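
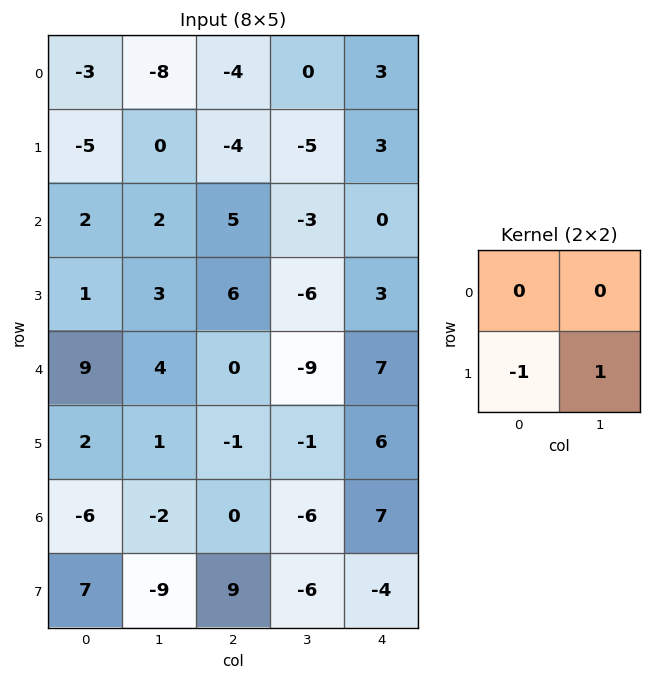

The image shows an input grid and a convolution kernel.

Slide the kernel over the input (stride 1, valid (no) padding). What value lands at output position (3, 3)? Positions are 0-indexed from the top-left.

The receptive field on the input at this output position is [-6 3 / -9 7]. Elementwise product with the kernel and sum: -9·-1 + 7·1.

16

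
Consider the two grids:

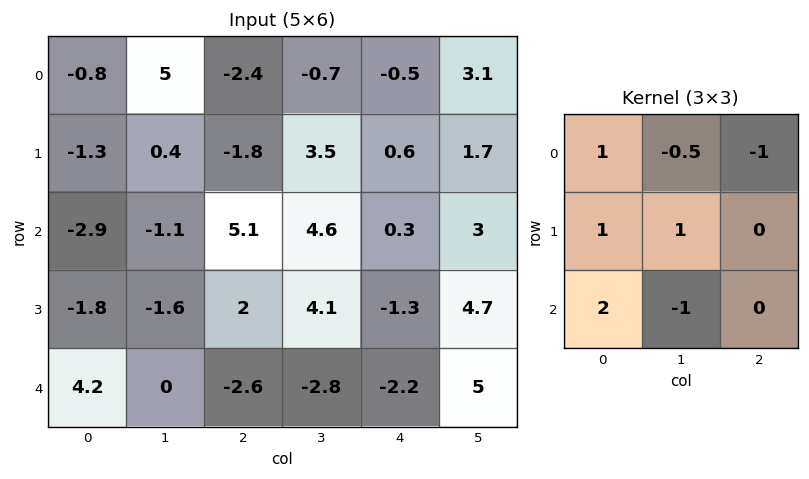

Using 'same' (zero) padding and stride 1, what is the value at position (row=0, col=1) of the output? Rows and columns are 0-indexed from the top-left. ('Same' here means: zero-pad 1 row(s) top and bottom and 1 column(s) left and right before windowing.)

1.2

The receptive field on the zero-padded input at this output position is [0 0 0 / -0.8 5 -2.4 / -1.3 0.4 -1.8]. Elementwise product with the kernel and sum: 0·1 + 0·-0.5 + 0·-1 + -0.8·1 + 5·1 + -1.3·2 + 0.4·-1.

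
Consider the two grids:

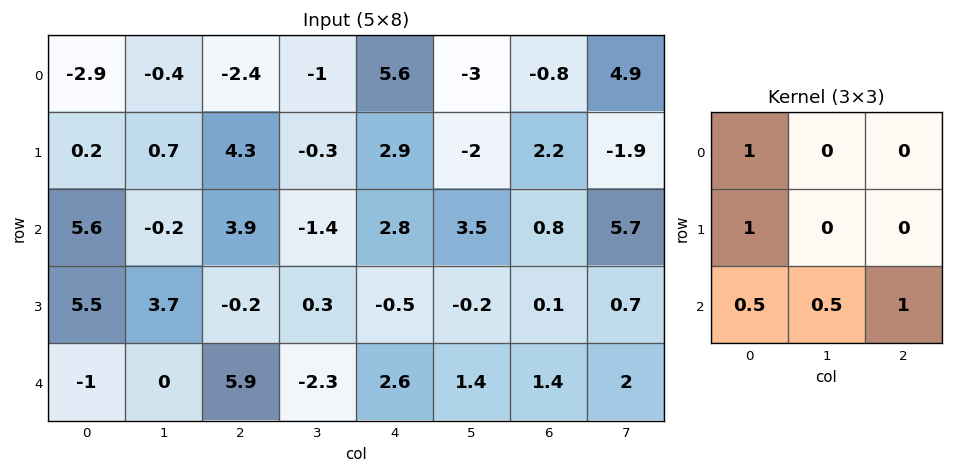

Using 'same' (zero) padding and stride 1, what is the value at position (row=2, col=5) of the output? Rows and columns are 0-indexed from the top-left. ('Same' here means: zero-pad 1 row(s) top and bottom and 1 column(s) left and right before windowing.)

5.45

The receptive field on the zero-padded input at this output position is [2.9 -2 2.2 / 2.8 3.5 0.8 / -0.5 -0.2 0.1]. Elementwise product with the kernel and sum: 2.9·1 + 2.8·1 + -0.5·0.5 + -0.2·0.5 + 0.1·1.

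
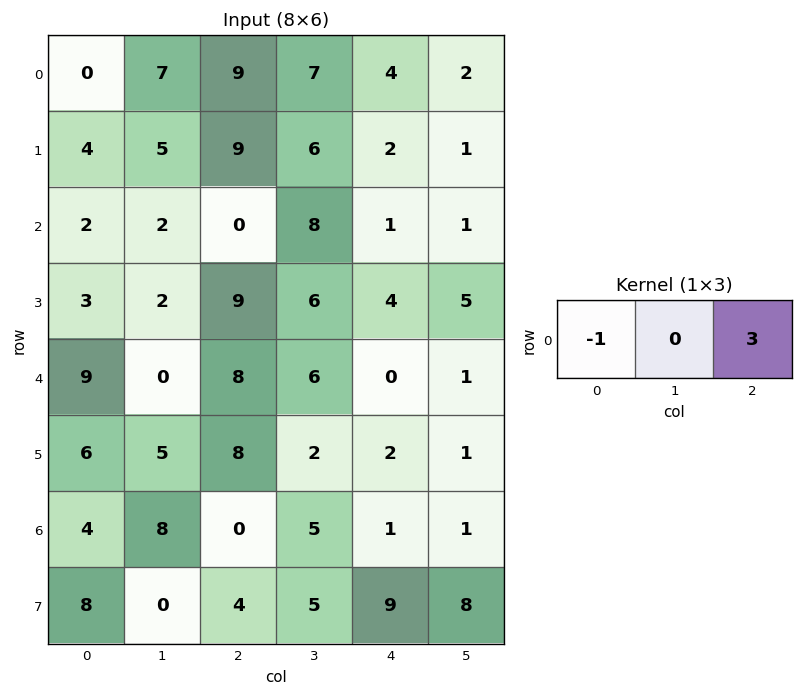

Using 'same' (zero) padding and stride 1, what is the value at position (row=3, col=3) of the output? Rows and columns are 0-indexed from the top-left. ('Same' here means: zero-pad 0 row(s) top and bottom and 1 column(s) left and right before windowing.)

3

The receptive field on the zero-padded input at this output position is [9 6 4]. Elementwise product with the kernel and sum: 9·-1 + 4·3.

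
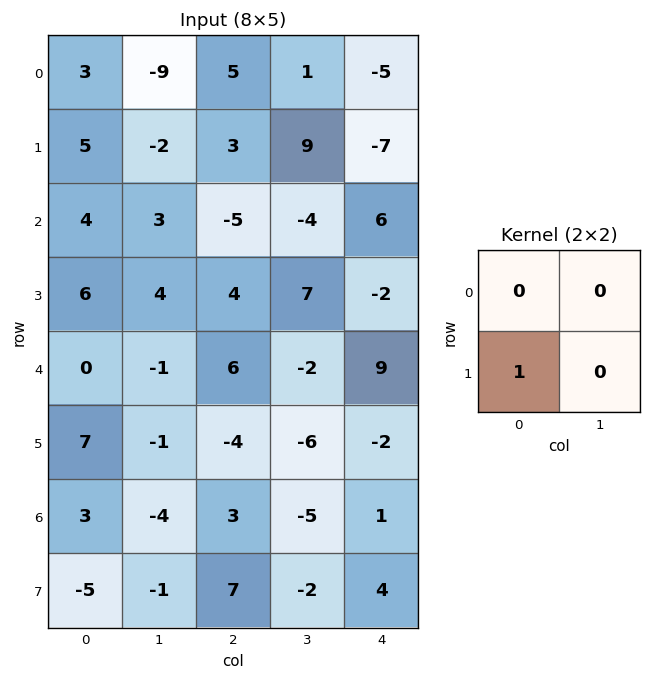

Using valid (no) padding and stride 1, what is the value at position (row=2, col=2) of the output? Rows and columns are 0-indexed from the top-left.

The receptive field on the input at this output position is [-5 -4 / 4 7]. Elementwise product with the kernel and sum: 4·1.

4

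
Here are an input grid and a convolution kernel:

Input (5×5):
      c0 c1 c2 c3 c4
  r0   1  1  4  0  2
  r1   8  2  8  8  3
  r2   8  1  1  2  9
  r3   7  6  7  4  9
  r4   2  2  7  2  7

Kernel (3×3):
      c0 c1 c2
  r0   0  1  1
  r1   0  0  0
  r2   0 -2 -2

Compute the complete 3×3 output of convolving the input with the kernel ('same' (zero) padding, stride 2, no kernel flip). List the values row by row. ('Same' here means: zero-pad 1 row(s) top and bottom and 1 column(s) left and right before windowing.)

-20 -32 -6
-16 -6 -15
13 11 9

Output[0,0]: The receptive field on the zero-padded input at this output position is [0 0 0 / 0 1 1 / 0 8 2]. Elementwise product with the kernel and sum: 0·1 + 0·1 + 8·-2 + 2·-2.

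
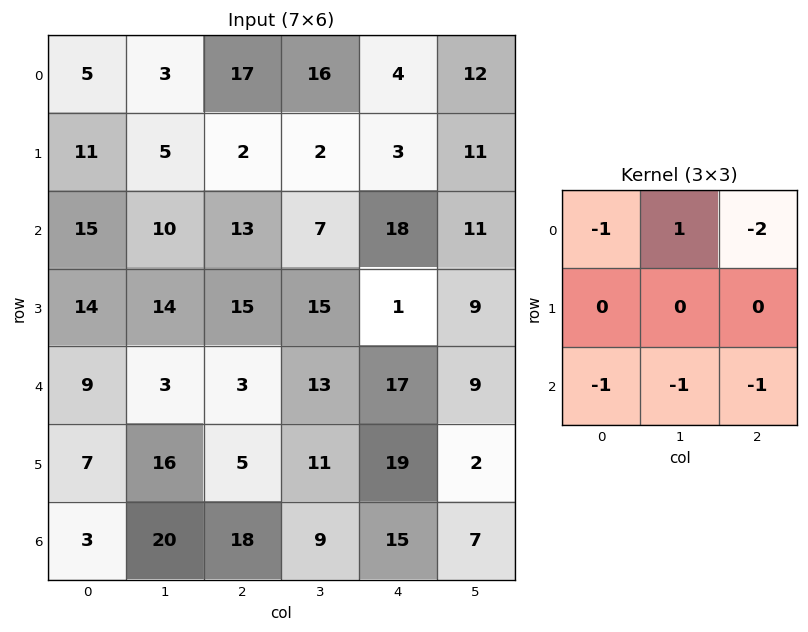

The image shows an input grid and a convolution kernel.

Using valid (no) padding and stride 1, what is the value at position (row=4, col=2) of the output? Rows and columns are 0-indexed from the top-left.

The receptive field on the input at this output position is [3 13 17 / 5 11 19 / 18 9 15]. Elementwise product with the kernel and sum: 3·-1 + 13·1 + 17·-2 + 18·-1 + 9·-1 + 15·-1.

-66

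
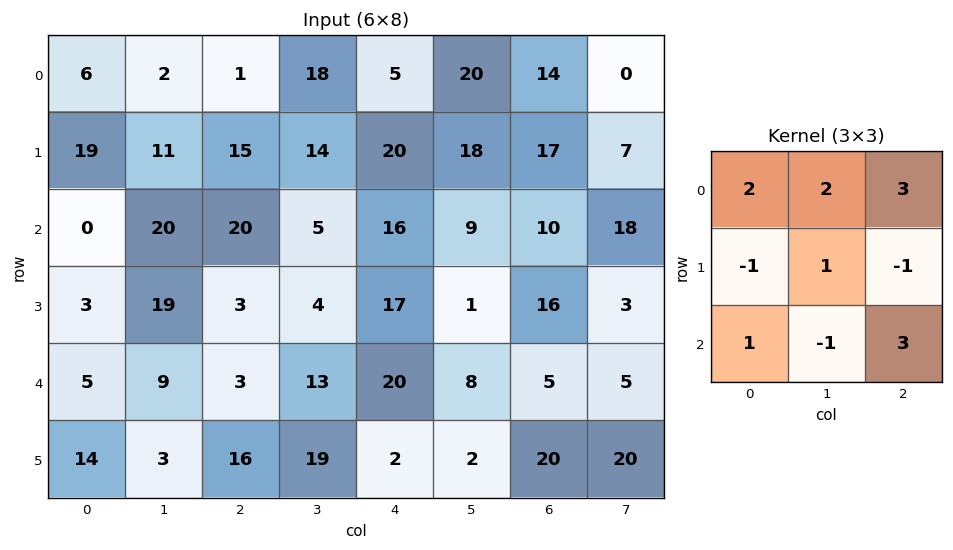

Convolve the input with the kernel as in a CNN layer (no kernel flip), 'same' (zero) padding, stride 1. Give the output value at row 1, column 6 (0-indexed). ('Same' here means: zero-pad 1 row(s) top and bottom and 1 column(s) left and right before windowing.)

The receptive field on the zero-padded input at this output position is [20 14 0 / 18 17 7 / 9 10 18]. Elementwise product with the kernel and sum: 20·2 + 14·2 + 0·3 + 18·-1 + 17·1 + 7·-1 + 9·1 + 10·-1 + 18·3.

113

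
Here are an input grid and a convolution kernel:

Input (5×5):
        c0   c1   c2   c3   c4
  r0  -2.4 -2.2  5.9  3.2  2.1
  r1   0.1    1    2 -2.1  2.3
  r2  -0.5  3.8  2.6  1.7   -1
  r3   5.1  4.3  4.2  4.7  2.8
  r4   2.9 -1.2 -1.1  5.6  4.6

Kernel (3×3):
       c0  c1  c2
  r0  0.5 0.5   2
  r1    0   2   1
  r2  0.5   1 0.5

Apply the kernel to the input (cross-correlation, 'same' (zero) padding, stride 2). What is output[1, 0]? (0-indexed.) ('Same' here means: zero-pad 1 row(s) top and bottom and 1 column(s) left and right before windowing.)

The receptive field on the zero-padded input at this output position is [0 0.1 1 / 0 -0.5 3.8 / 0 5.1 4.3]. Elementwise product with the kernel and sum: 0·0.5 + 0.1·0.5 + 1·2 + -0.5·2 + 3.8·1 + 0·0.5 + 5.1·1 + 4.3·0.5.

12.1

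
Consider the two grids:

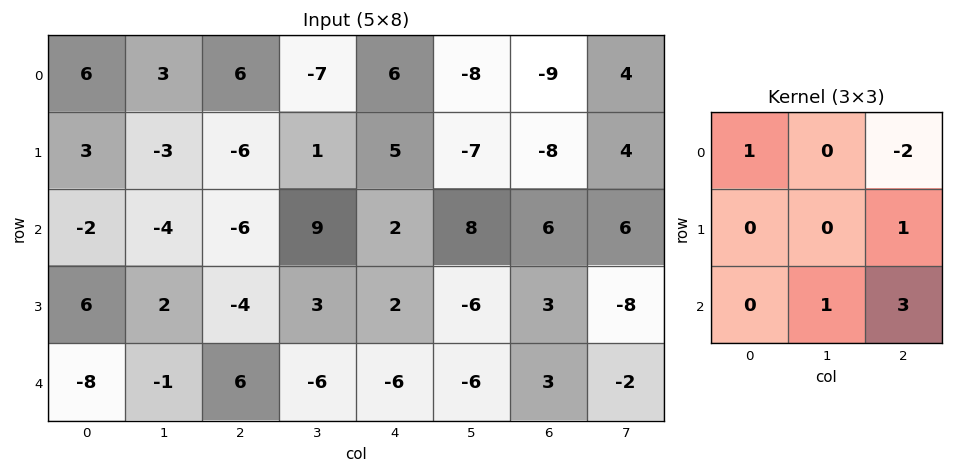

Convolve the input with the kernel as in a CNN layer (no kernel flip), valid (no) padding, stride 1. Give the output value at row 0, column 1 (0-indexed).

The receptive field on the input at this output position is [3 6 -7 / -3 -6 1 / -4 -6 9]. Elementwise product with the kernel and sum: 3·1 + -7·-2 + 1·1 + -6·1 + 9·3.

39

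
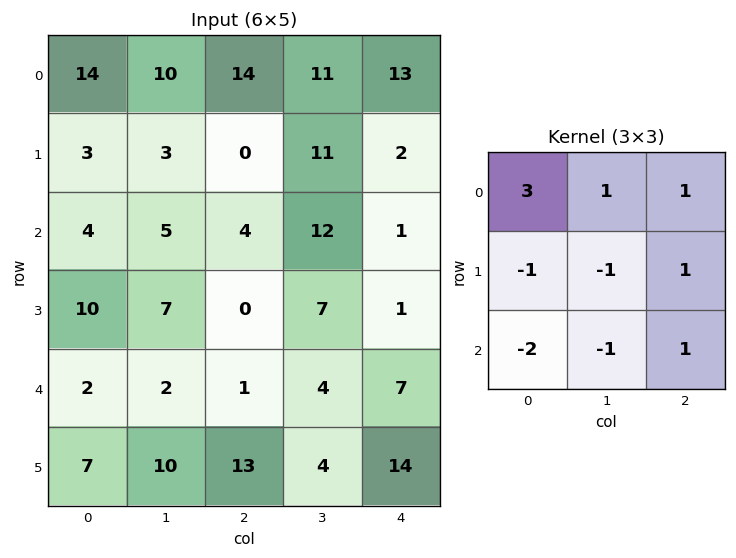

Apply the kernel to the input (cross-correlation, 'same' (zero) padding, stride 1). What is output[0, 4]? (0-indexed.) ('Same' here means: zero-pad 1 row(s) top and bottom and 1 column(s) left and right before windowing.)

The receptive field on the zero-padded input at this output position is [0 0 0 / 11 13 0 / 11 2 0]. Elementwise product with the kernel and sum: 0·3 + 0·1 + 0·1 + 11·-1 + 13·-1 + 0·1 + 11·-2 + 2·-1 + 0·1.

-48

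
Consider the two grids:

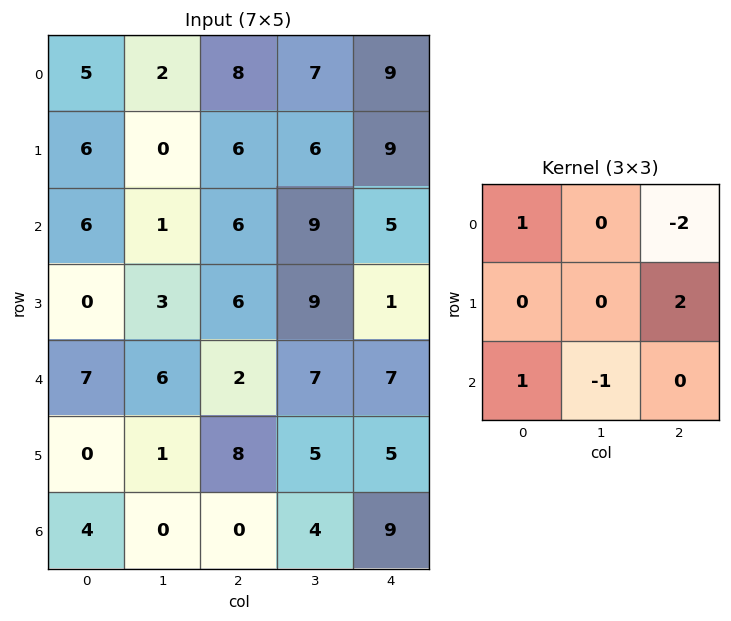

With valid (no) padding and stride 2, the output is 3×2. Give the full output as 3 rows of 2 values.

6 5
7 -7
23 -6

Output[0,0]: The receptive field on the input at this output position is [5 2 8 / 6 0 6 / 6 1 6]. Elementwise product with the kernel and sum: 5·1 + 8·-2 + 6·2 + 6·1 + 1·-1.
Output[0,1]: The receptive field on the input at this output position is [8 7 9 / 6 6 9 / 6 9 5]. Elementwise product with the kernel and sum: 8·1 + 9·-2 + 9·2 + 6·1 + 9·-1.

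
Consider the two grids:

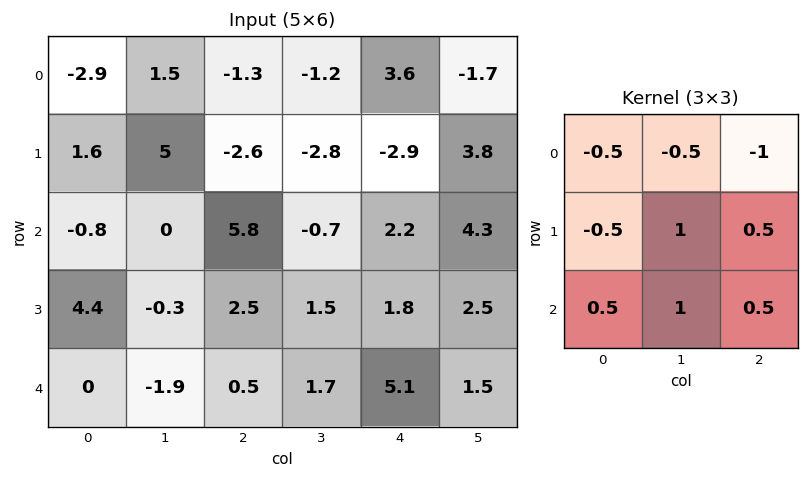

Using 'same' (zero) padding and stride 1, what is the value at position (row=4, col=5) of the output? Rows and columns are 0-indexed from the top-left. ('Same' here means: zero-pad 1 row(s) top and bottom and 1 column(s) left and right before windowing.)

The receptive field on the zero-padded input at this output position is [1.8 2.5 0 / 5.1 1.5 0 / 0 0 0]. Elementwise product with the kernel and sum: 1.8·-0.5 + 2.5·-0.5 + 0·-1 + 5.1·-0.5 + 1.5·1 + 0·0.5 + 0·0.5 + 0·1 + 0·0.5.

-3.2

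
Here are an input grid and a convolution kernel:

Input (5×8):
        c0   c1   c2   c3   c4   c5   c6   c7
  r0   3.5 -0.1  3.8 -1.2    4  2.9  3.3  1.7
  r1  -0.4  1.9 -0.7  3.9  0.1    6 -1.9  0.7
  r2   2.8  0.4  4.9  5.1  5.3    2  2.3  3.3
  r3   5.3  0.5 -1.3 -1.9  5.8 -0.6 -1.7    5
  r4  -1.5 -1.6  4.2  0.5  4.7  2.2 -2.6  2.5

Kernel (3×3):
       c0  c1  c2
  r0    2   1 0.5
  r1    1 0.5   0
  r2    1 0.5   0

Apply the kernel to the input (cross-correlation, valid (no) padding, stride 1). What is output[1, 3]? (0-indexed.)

The receptive field on the input at this output position is [3.9 0.1 6 / 5.1 5.3 2 / -1.9 5.8 -0.6]. Elementwise product with the kernel and sum: 3.9·2 + 0.1·1 + 6·0.5 + 5.1·1 + 5.3·0.5 + -1.9·1 + 5.8·0.5.

19.65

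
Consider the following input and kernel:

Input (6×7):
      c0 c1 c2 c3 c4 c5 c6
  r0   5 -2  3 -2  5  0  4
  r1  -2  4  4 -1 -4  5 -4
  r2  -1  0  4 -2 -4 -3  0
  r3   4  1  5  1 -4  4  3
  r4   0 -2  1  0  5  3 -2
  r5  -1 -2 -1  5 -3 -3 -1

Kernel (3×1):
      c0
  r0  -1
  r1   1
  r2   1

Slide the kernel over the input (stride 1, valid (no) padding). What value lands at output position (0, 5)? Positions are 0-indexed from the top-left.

The receptive field on the input at this output position is [0 / 5 / -3]. Elementwise product with the kernel and sum: 0·-1 + 5·1 + -3·1.

2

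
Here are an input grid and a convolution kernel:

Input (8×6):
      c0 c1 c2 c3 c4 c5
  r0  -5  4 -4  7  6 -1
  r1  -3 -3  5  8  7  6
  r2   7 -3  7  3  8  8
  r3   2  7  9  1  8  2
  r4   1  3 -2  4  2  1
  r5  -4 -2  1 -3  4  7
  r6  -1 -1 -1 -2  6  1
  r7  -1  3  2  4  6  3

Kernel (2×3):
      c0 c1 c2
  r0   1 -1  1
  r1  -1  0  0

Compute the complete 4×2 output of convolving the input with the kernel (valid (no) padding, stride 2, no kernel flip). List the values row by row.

-10 -10
15 3
0 -5
0 5

Output[0,0]: The receptive field on the input at this output position is [-5 4 -4 / -3 -3 5]. Elementwise product with the kernel and sum: -5·1 + 4·-1 + -4·1 + -3·-1.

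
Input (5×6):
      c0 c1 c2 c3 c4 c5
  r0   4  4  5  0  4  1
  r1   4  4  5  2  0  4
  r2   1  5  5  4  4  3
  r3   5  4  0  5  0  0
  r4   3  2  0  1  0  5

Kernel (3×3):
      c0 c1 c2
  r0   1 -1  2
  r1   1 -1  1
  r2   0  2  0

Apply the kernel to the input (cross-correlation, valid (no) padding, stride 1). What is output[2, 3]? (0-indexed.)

The receptive field on the input at this output position is [4 4 3 / 5 0 0 / 1 0 5]. Elementwise product with the kernel and sum: 4·1 + 4·-1 + 3·2 + 5·1 + 0·-1 + 0·1 + 0·2.

11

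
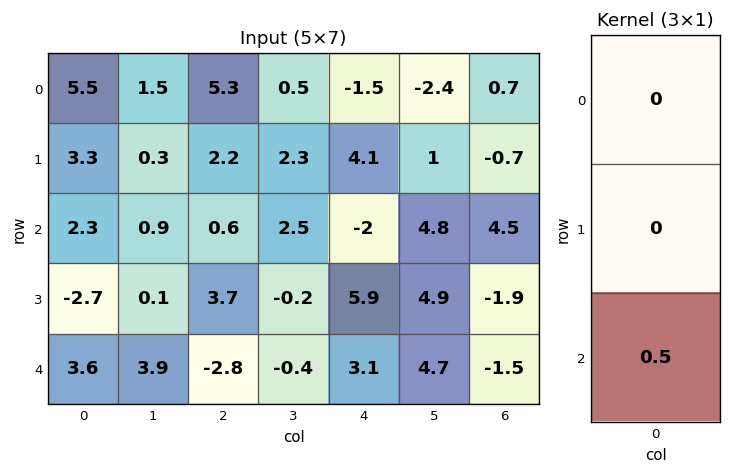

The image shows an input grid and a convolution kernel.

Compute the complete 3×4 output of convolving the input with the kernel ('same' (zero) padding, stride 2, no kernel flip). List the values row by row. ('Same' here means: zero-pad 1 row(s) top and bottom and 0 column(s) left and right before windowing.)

Output[0,0]: The receptive field on the zero-padded input at this output position is [0 / 5.5 / 3.3]. Elementwise product with the kernel and sum: 3.3·0.5.

1.65 1.1 2.05 -0.35
-1.35 1.85 2.95 -0.95
0 0 0 0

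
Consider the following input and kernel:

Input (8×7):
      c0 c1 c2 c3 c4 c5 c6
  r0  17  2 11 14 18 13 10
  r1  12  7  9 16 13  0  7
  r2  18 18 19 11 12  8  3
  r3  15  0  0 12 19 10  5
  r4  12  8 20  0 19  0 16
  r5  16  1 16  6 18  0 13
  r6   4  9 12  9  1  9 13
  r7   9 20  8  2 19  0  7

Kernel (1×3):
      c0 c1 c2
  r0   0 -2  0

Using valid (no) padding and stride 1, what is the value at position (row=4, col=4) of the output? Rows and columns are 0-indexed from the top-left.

0

The receptive field on the input at this output position is [19 0 16]. Elementwise product with the kernel and sum: 0·-2.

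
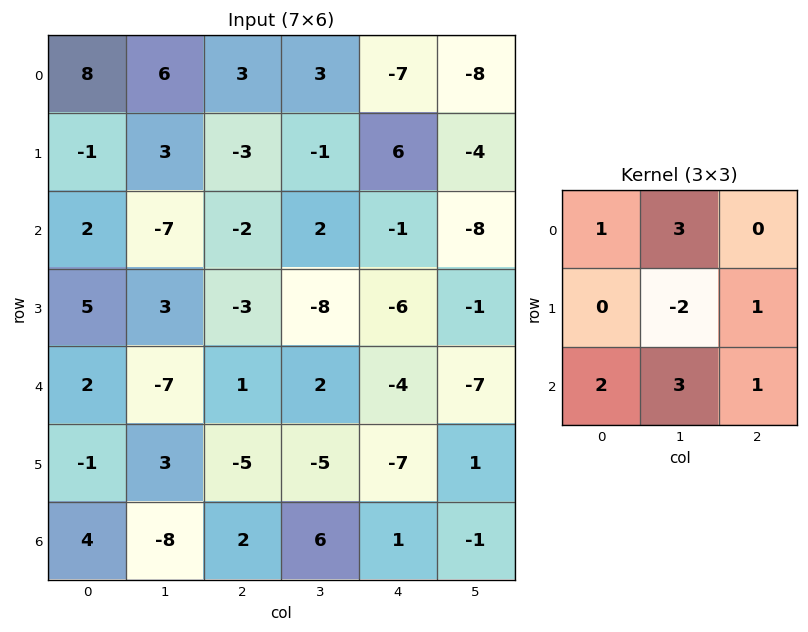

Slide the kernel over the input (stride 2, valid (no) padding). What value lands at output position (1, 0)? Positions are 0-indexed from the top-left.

The receptive field on the input at this output position is [2 -7 -2 / 5 3 -3 / 2 -7 1]. Elementwise product with the kernel and sum: 2·1 + -7·3 + 3·-2 + -3·1 + 2·2 + -7·3 + 1·1.

-44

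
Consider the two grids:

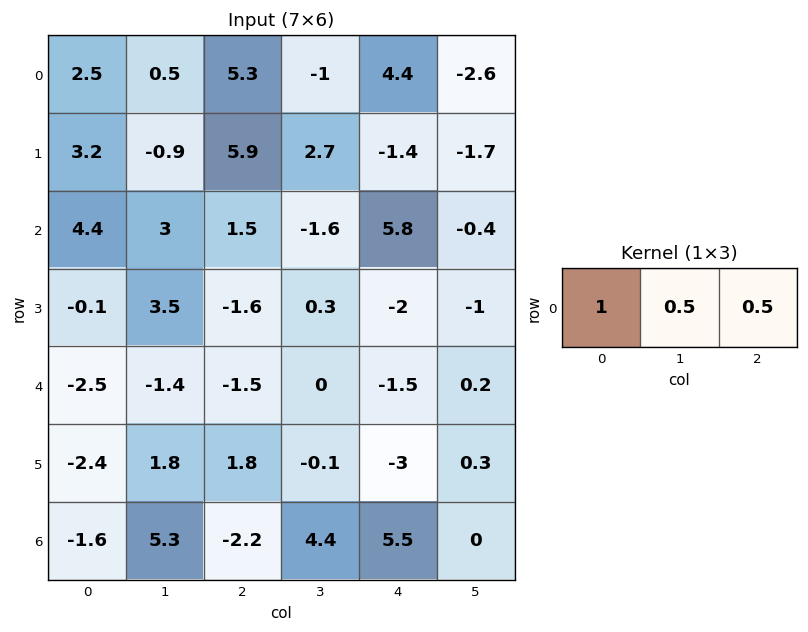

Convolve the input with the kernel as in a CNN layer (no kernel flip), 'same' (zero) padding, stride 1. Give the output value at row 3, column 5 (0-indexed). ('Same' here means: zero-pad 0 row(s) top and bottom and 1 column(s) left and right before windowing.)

-2.5

The receptive field on the zero-padded input at this output position is [-2 -1 0]. Elementwise product with the kernel and sum: -2·1 + -1·0.5 + 0·0.5.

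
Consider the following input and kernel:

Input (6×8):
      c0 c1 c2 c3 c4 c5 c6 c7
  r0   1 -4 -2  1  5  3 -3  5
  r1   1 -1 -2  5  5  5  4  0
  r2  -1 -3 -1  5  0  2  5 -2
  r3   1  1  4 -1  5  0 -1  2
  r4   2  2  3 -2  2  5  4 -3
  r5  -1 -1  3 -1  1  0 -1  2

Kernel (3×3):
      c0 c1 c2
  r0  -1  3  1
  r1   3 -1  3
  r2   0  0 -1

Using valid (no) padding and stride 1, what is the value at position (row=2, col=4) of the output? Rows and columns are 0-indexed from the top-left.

19

The receptive field on the input at this output position is [0 2 5 / 5 0 -1 / 2 5 4]. Elementwise product with the kernel and sum: 0·-1 + 2·3 + 5·1 + 5·3 + 0·-1 + -1·3 + 4·-1.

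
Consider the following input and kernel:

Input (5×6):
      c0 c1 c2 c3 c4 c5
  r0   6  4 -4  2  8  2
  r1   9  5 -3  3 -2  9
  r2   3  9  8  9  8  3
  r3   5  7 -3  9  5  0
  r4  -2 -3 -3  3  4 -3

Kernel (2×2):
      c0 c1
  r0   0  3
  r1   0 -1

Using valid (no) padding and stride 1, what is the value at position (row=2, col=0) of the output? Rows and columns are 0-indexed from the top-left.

20

The receptive field on the input at this output position is [3 9 / 5 7]. Elementwise product with the kernel and sum: 9·3 + 7·-1.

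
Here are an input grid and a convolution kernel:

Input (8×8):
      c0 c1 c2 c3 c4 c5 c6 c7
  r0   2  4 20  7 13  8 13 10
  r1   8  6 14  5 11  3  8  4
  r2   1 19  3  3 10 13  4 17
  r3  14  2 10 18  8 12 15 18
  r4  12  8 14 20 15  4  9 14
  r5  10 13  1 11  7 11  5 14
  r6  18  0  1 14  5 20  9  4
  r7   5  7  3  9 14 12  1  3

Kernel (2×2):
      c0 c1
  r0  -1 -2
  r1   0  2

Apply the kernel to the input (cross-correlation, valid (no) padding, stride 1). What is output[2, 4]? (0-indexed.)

-12

The receptive field on the input at this output position is [10 13 / 8 12]. Elementwise product with the kernel and sum: 10·-1 + 13·-2 + 12·2.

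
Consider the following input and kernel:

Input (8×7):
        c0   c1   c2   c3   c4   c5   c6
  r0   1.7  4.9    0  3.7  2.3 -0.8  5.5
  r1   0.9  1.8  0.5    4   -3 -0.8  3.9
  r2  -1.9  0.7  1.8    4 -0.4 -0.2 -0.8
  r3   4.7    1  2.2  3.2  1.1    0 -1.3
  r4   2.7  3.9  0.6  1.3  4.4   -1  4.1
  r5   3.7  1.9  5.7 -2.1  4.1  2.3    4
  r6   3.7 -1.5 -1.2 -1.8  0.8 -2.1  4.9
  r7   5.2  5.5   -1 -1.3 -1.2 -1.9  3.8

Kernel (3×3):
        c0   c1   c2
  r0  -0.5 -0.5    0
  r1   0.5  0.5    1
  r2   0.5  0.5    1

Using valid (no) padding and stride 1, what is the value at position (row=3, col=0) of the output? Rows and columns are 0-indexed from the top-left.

The receptive field on the input at this output position is [4.7 1 2.2 / 2.7 3.9 0.6 / 3.7 1.9 5.7]. Elementwise product with the kernel and sum: 4.7·-0.5 + 1·-0.5 + 2.7·0.5 + 3.9·0.5 + 0.6·1 + 3.7·0.5 + 1.9·0.5 + 5.7·1.

9.55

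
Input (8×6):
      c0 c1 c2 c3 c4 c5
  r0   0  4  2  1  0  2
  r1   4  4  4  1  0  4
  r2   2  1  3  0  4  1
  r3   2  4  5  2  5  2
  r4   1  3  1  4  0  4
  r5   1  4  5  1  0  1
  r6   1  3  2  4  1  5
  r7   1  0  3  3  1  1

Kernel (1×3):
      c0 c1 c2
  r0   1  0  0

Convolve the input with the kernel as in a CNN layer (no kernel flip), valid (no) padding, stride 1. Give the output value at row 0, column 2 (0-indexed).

The receptive field on the input at this output position is [2 1 0]. Elementwise product with the kernel and sum: 2·1.

2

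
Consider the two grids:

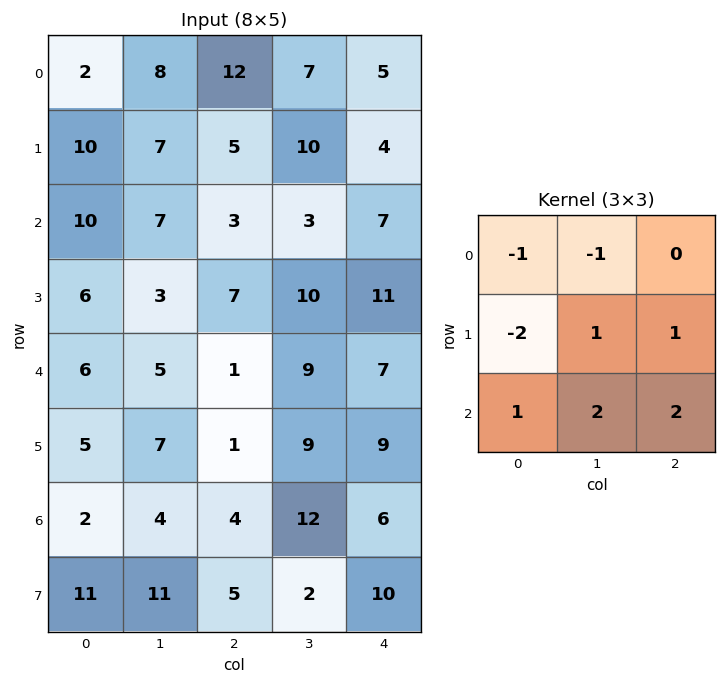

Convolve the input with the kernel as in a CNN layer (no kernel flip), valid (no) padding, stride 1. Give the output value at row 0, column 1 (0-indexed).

0

The receptive field on the input at this output position is [8 12 7 / 7 5 10 / 7 3 3]. Elementwise product with the kernel and sum: 8·-1 + 12·-1 + 7·-2 + 5·1 + 10·1 + 7·1 + 3·2 + 3·2.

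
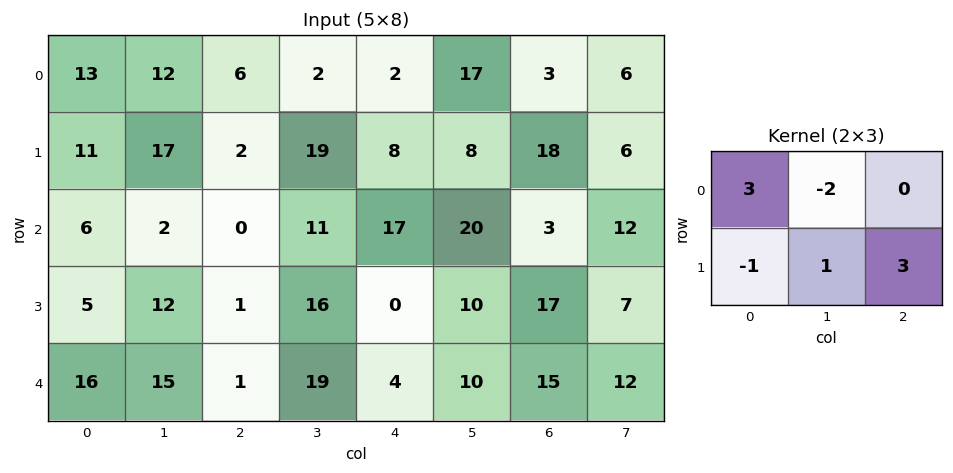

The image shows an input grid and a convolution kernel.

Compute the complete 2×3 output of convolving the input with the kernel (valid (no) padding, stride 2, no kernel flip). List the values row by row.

27 55 26
24 -7 72

Output[0,0]: The receptive field on the input at this output position is [13 12 6 / 11 17 2]. Elementwise product with the kernel and sum: 13·3 + 12·-2 + 11·-1 + 17·1 + 2·3.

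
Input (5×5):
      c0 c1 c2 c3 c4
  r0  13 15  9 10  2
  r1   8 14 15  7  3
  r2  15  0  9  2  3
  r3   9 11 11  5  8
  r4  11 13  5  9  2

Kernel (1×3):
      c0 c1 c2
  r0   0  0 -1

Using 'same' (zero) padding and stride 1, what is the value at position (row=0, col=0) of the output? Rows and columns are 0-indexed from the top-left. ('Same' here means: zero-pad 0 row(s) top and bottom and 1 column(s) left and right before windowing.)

-15

The receptive field on the zero-padded input at this output position is [0 13 15]. Elementwise product with the kernel and sum: 15·-1.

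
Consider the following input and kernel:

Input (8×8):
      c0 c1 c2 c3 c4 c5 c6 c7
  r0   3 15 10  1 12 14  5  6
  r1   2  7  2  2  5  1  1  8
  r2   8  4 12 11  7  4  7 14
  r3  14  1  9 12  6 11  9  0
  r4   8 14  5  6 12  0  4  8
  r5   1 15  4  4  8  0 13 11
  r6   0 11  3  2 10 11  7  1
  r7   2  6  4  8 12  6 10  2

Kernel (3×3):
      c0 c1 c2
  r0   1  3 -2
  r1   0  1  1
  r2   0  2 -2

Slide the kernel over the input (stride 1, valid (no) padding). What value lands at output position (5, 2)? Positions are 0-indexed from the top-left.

The receptive field on the input at this output position is [4 4 8 / 3 2 10 / 4 8 12]. Elementwise product with the kernel and sum: 4·1 + 4·3 + 8·-2 + 2·1 + 10·1 + 8·2 + 12·-2.

4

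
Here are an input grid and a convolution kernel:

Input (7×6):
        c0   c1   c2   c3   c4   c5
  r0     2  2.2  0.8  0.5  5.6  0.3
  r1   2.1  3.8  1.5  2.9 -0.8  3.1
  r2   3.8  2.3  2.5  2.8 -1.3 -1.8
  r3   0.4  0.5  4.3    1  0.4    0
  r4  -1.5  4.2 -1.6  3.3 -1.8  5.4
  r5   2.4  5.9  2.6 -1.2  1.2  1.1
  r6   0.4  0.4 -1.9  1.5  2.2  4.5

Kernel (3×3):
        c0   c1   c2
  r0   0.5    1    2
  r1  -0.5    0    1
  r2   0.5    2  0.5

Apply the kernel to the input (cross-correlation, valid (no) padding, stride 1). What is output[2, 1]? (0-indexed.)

10.55

The receptive field on the input at this output position is [2.3 2.5 2.8 / 0.5 4.3 1 / 4.2 -1.6 3.3]. Elementwise product with the kernel and sum: 2.3·0.5 + 2.5·1 + 2.8·2 + 0.5·-0.5 + 1·1 + 4.2·0.5 + -1.6·2 + 3.3·0.5.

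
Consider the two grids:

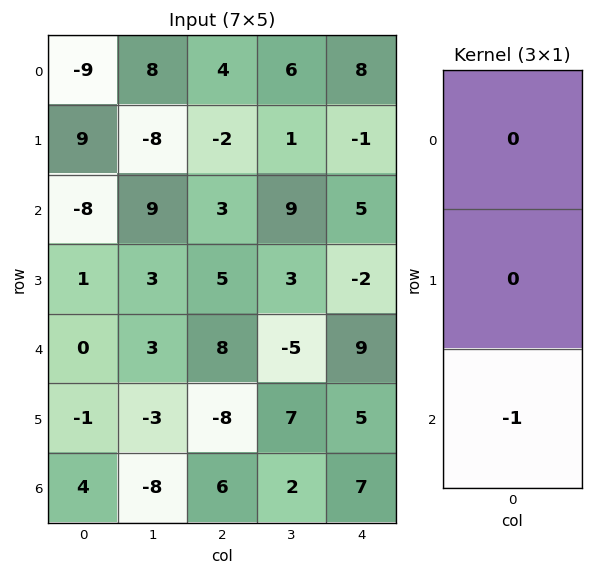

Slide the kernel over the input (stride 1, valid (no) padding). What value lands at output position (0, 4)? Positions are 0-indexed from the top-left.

The receptive field on the input at this output position is [8 / -1 / 5]. Elementwise product with the kernel and sum: 5·-1.

-5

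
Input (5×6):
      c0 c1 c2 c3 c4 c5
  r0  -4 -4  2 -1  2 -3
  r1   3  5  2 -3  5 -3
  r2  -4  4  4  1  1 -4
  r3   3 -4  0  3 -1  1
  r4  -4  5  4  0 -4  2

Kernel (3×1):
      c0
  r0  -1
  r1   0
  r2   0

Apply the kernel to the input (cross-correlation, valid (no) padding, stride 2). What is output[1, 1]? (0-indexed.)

-4

The receptive field on the input at this output position is [4 / 0 / 4]. Elementwise product with the kernel and sum: 4·-1.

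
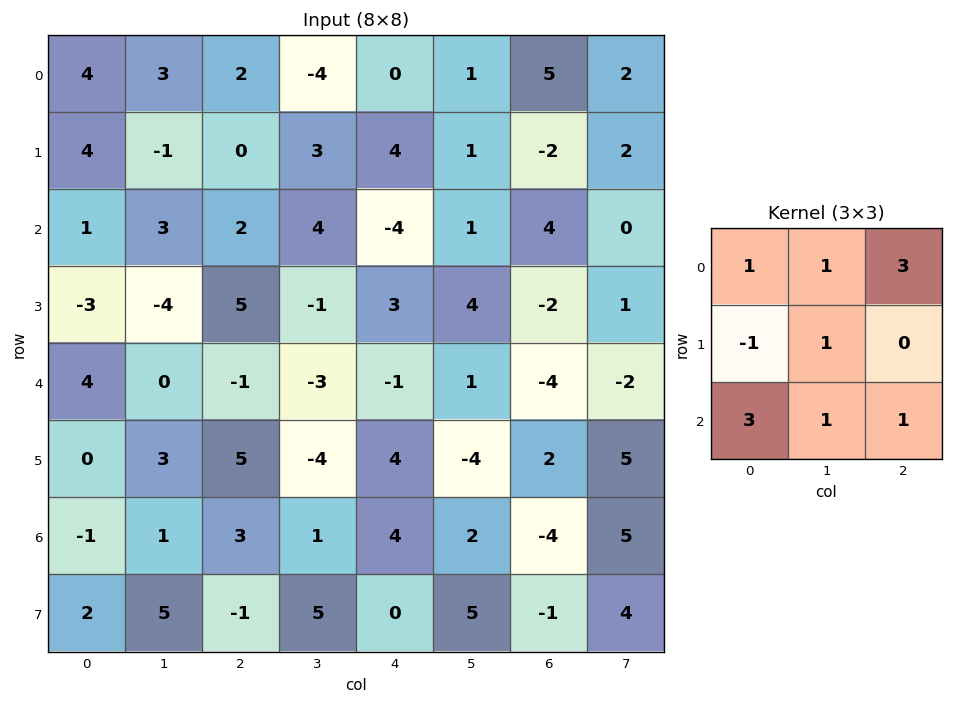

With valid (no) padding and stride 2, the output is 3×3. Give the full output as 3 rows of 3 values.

Output[0,0]: The receptive field on the input at this output position is [4 3 2 / 4 -1 0 / 1 3 2]. Elementwise product with the kernel and sum: 4·1 + 3·1 + 2·3 + 4·-1 + -1·1 + 1·3 + 3·1 + 2·1.
Output[0,1]: The receptive field on the input at this output position is [2 -4 0 / 0 3 4 / 2 4 -4]. Elementwise product with the kernel and sum: 2·1 + -4·1 + 0·3 + 0·-1 + 3·1 + 2·3 + 4·1 + -4·1.

16 7 6
20 -19 4
5 -2 -10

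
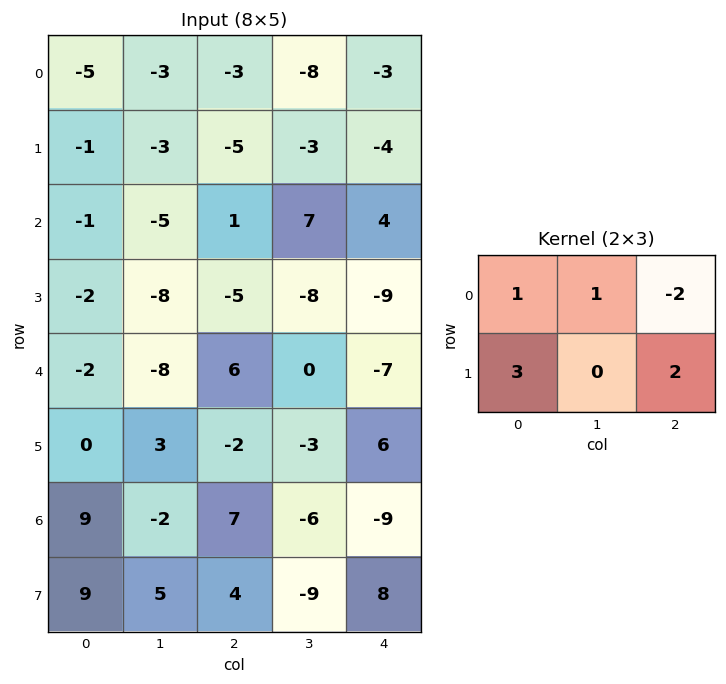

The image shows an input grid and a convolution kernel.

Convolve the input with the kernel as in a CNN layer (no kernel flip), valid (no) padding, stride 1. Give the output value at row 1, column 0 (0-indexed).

5

The receptive field on the input at this output position is [-1 -3 -5 / -1 -5 1]. Elementwise product with the kernel and sum: -1·1 + -3·1 + -5·-2 + -1·3 + 1·2.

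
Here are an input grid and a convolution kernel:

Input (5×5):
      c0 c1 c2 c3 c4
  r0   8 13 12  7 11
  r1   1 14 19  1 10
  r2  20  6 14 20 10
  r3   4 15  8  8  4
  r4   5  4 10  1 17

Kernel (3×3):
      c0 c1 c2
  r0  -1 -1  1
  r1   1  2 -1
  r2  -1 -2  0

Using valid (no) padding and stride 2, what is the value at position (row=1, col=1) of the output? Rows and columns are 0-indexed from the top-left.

-16

The receptive field on the input at this output position is [14 20 10 / 8 8 4 / 10 1 17]. Elementwise product with the kernel and sum: 14·-1 + 20·-1 + 10·1 + 8·1 + 8·2 + 4·-1 + 10·-1 + 1·-2.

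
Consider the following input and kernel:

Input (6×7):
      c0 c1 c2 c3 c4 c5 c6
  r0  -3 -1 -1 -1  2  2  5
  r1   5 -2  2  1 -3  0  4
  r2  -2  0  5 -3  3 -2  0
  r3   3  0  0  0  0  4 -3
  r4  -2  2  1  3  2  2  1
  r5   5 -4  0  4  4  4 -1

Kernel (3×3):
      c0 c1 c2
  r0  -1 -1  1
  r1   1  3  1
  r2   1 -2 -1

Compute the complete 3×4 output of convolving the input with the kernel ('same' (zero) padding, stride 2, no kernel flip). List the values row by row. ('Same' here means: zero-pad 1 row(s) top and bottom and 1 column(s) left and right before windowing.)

Output[0,0]: The receptive field on the zero-padded input at this output position is [0 0 0 / 0 -3 -1 / 0 5 -2]. Elementwise product with the kernel and sum: 0·-1 + 0·-1 + 0·1 + 0·1 + -3·3 + -1·1 + 0·1 + 5·-2 + -2·-1.

-18 -12 14 9
-19 13 2 4
-13 0 7 10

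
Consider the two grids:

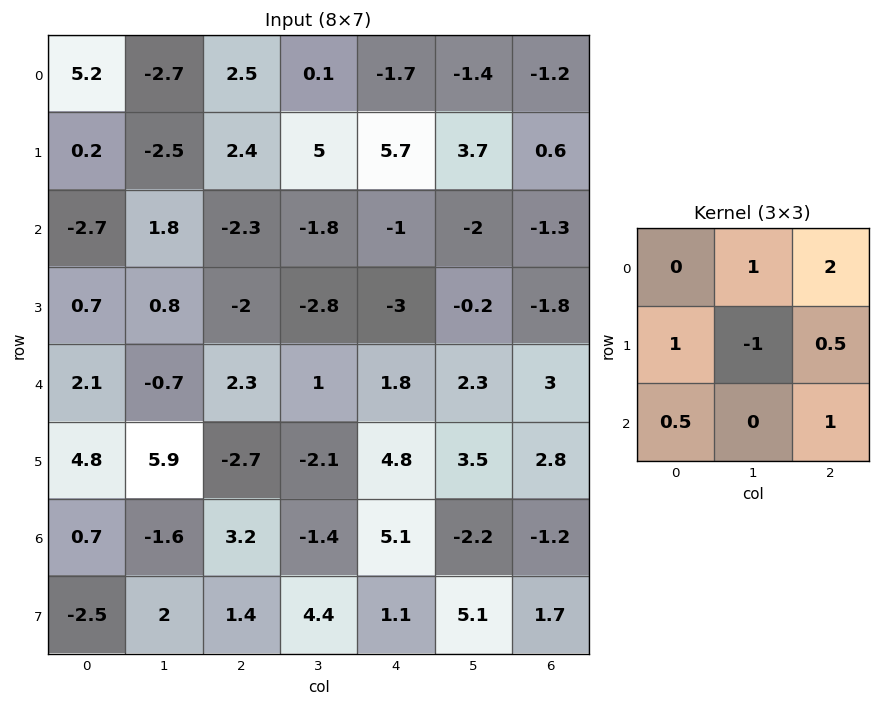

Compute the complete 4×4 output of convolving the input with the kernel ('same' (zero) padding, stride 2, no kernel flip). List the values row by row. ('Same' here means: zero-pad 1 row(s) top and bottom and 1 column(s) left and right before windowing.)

-9.05 -1.4 7.3 1.65
-0.4 13.2 9.7 -0.2
5.75 -9.25 -0.6 -0.75
17.1 -7 11.5 4.35

Output[0,0]: The receptive field on the zero-padded input at this output position is [0 0 0 / 0 5.2 -2.7 / 0 0.2 -2.5]. Elementwise product with the kernel and sum: 0·1 + 0·2 + 0·1 + 5.2·-1 + -2.7·0.5 + 0·0.5 + -2.5·1.
Output[0,1]: The receptive field on the zero-padded input at this output position is [0 0 0 / -2.7 2.5 0.1 / -2.5 2.4 5]. Elementwise product with the kernel and sum: 0·1 + 0·2 + -2.7·1 + 2.5·-1 + 0.1·0.5 + -2.5·0.5 + 5·1.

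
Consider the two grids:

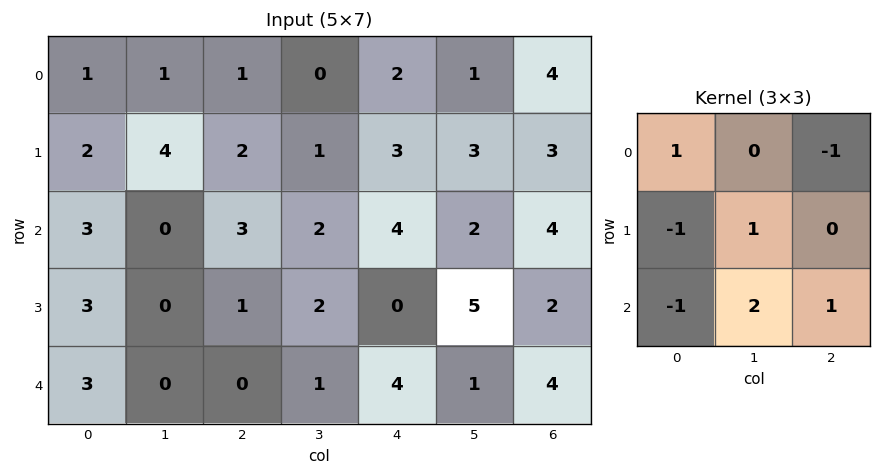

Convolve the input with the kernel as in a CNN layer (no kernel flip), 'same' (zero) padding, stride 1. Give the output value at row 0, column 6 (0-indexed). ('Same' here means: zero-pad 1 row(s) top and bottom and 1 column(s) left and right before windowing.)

6

The receptive field on the zero-padded input at this output position is [0 0 0 / 1 4 0 / 3 3 0]. Elementwise product with the kernel and sum: 0·1 + 0·-1 + 1·-1 + 4·1 + 3·-1 + 3·2 + 0·1.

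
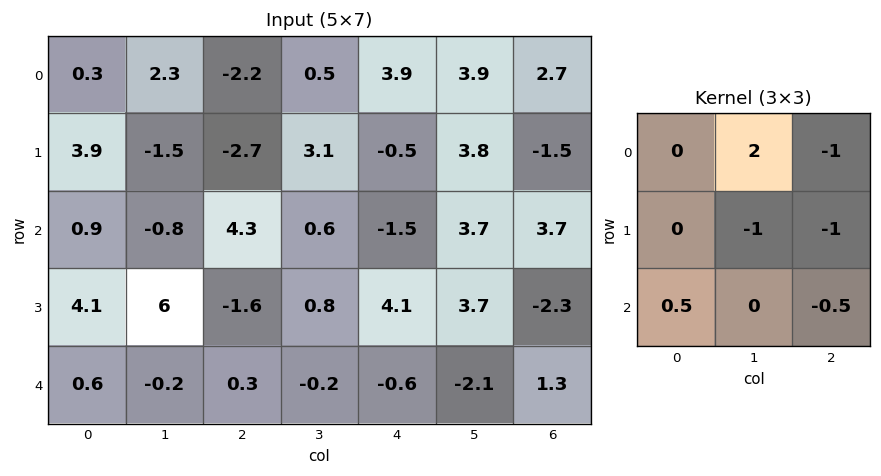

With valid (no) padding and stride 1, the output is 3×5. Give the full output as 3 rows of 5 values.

Output[0,0]: The receptive field on the input at this output position is [0.3 2.3 -2.2 / 3.9 -1.5 -2.7 / 0.9 -0.8 4.3]. Elementwise product with the kernel and sum: 2.3·2 + -2.2·-1 + -1.5·-1 + -2.7·-1 + 0.9·0.5 + 4.3·-0.5.

9.3 -6 -2.6 -0.95 0.2
-0.95 -10.8 4.75 -8.45 4.9
-10.15 8.8 -1.75 -13.55 1.35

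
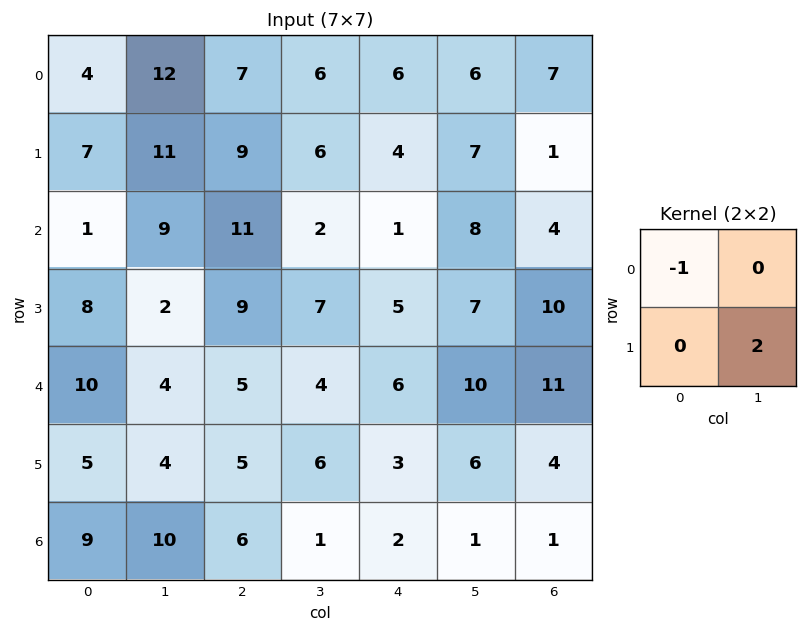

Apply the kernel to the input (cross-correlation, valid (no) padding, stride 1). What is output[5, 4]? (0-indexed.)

The receptive field on the input at this output position is [3 6 / 2 1]. Elementwise product with the kernel and sum: 3·-1 + 1·2.

-1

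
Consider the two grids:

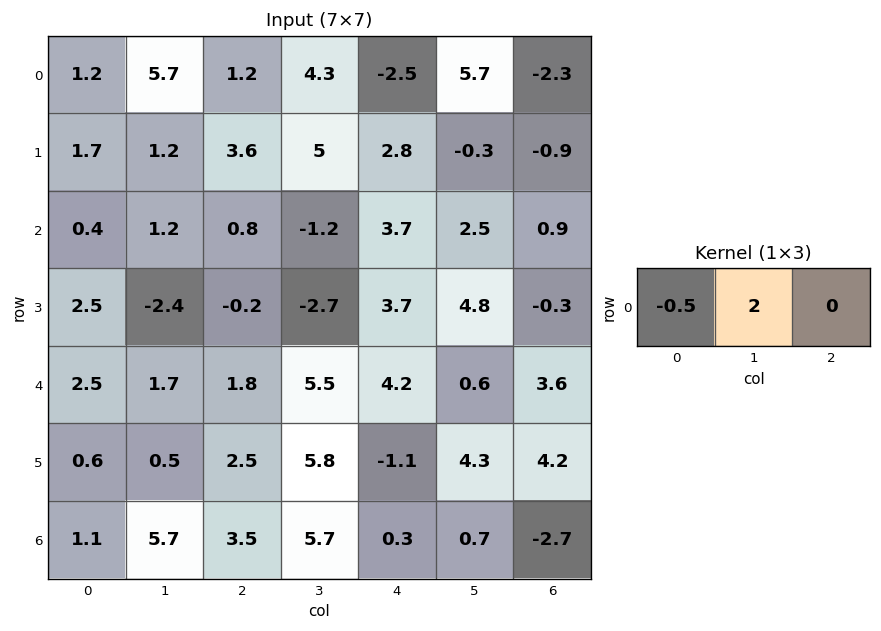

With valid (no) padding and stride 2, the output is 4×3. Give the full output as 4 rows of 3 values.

10.8 8 12.65
2.2 -2.8 3.15
2.15 10.1 -0.9
10.85 9.65 1.25

Output[0,0]: The receptive field on the input at this output position is [1.2 5.7 1.2]. Elementwise product with the kernel and sum: 1.2·-0.5 + 5.7·2.
Output[0,1]: The receptive field on the input at this output position is [1.2 4.3 -2.5]. Elementwise product with the kernel and sum: 1.2·-0.5 + 4.3·2.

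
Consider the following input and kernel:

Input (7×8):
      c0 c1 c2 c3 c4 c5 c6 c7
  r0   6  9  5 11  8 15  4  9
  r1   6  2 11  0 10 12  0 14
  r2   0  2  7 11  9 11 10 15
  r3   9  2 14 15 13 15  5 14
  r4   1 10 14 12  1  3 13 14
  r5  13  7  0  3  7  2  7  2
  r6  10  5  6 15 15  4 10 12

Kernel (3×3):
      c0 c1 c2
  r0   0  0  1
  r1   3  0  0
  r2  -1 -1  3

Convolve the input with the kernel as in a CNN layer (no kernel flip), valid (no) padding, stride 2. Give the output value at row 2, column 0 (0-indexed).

56

The receptive field on the input at this output position is [1 10 14 / 13 7 0 / 10 5 6]. Elementwise product with the kernel and sum: 14·1 + 13·3 + 10·-1 + 5·-1 + 6·3.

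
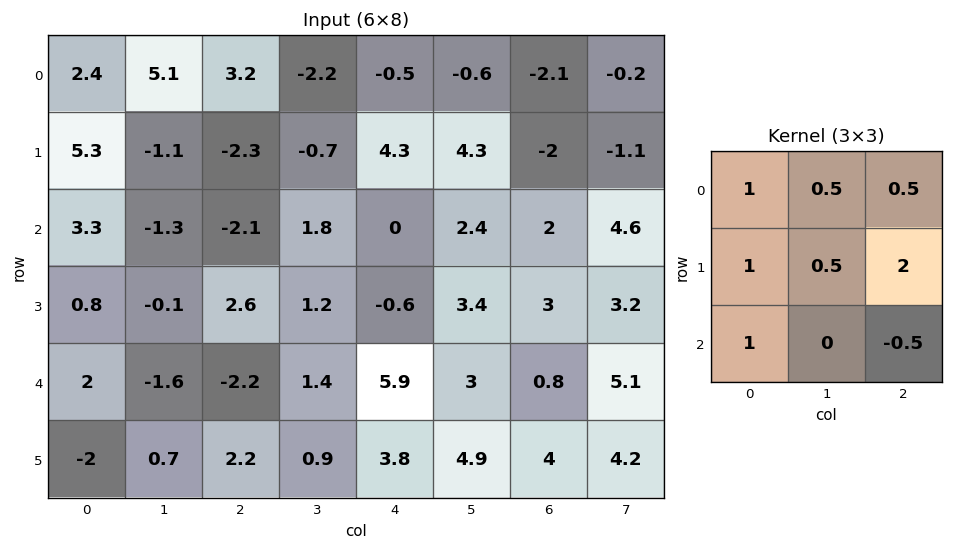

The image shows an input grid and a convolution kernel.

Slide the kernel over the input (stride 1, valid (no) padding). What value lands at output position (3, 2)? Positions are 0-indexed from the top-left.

The receptive field on the input at this output position is [2.6 1.2 -0.6 / -2.2 1.4 5.9 / 2.2 0.9 3.8]. Elementwise product with the kernel and sum: 2.6·1 + 1.2·0.5 + -0.6·0.5 + -2.2·1 + 1.4·0.5 + 5.9·2 + 2.2·1 + 3.8·-0.5.

13.5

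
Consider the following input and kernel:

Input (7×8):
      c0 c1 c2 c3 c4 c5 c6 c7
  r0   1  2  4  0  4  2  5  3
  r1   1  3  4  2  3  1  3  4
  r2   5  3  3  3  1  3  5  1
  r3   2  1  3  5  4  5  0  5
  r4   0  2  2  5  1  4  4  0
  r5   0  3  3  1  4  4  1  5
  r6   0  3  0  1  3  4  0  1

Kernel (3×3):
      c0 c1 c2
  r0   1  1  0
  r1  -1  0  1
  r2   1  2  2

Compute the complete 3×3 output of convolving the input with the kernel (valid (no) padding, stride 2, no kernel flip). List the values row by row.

23 14 23
17 21 17
11 16 13

Output[0,0]: The receptive field on the input at this output position is [1 2 4 / 1 3 4 / 5 3 3]. Elementwise product with the kernel and sum: 1·1 + 2·1 + 1·-1 + 4·1 + 5·1 + 3·2 + 3·2.
Output[0,1]: The receptive field on the input at this output position is [4 0 4 / 4 2 3 / 3 3 1]. Elementwise product with the kernel and sum: 4·1 + 0·1 + 4·-1 + 3·1 + 3·1 + 3·2 + 1·2.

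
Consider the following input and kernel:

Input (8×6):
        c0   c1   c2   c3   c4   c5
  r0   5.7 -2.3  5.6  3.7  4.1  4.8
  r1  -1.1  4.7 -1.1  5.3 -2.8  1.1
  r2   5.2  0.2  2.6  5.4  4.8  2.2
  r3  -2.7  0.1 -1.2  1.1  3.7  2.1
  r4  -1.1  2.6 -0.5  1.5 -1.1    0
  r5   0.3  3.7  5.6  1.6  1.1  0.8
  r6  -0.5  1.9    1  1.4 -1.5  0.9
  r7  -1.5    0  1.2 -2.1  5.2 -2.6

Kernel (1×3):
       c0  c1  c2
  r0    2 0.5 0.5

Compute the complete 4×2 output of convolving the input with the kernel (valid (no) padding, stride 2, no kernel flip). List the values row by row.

Output[0,0]: The receptive field on the input at this output position is [5.7 -2.3 5.6]. Elementwise product with the kernel and sum: 5.7·2 + -2.3·0.5 + 5.6·0.5.
Output[0,1]: The receptive field on the input at this output position is [5.6 3.7 4.1]. Elementwise product with the kernel and sum: 5.6·2 + 3.7·0.5 + 4.1·0.5.

13.05 15.1
11.8 10.3
-1.15 -0.8
0.45 1.95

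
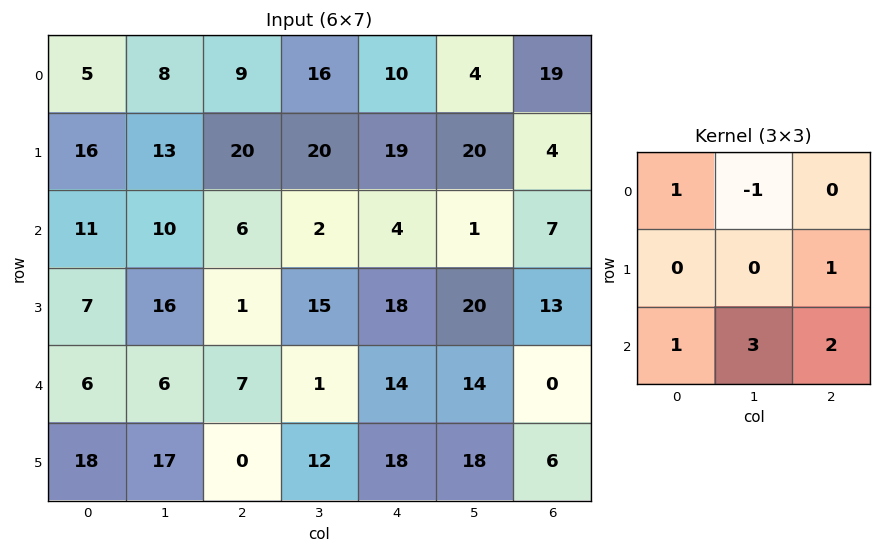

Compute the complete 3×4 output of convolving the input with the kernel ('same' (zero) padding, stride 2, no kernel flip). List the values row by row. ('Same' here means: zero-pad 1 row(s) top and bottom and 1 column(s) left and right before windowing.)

Output[0,0]: The receptive field on the zero-padded input at this output position is [0 0 0 / 0 5 8 / 0 16 13]. Elementwise product with the kernel and sum: 0·1 + 0·-1 + 8·1 + 0·1 + 16·3 + 13·2.
Output[0,1]: The receptive field on the zero-padded input at this output position is [0 0 0 / 8 9 16 / 13 20 20]. Elementwise product with the kernel and sum: 0·1 + 0·-1 + 16·1 + 13·1 + 20·3 + 20·2.

82 129 121 32
47 44 111 75
87 57 113 43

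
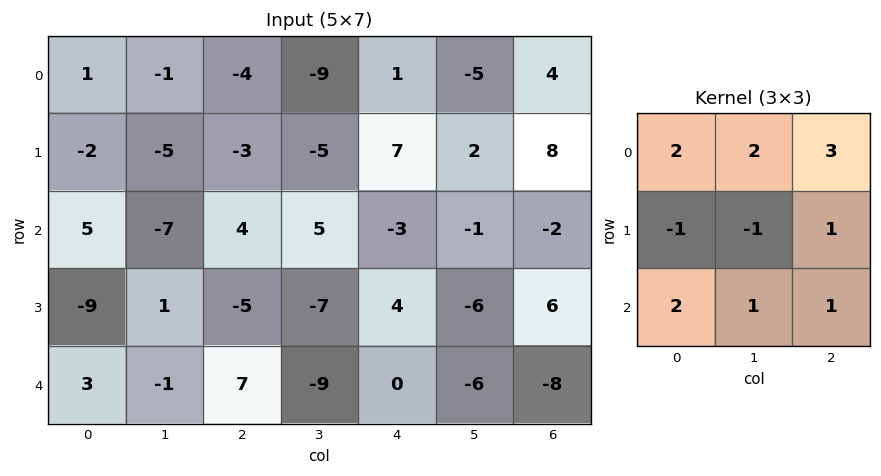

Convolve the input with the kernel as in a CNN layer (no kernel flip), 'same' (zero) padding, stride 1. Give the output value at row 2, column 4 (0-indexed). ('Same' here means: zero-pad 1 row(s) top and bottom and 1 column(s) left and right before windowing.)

The receptive field on the zero-padded input at this output position is [-5 7 2 / 5 -3 -1 / -7 4 -6]. Elementwise product with the kernel and sum: -5·2 + 7·2 + 2·3 + 5·-1 + -3·-1 + -1·1 + -7·2 + 4·1 + -6·1.

-9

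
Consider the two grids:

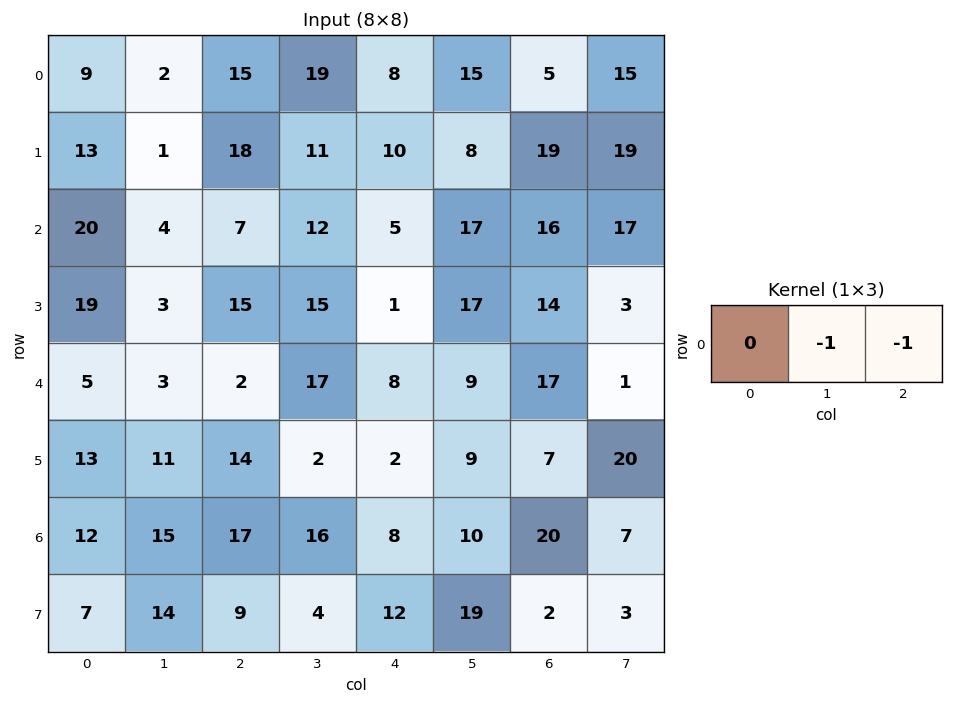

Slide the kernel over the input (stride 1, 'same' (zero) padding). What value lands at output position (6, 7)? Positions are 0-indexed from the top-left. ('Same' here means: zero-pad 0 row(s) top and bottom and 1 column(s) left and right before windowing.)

The receptive field on the zero-padded input at this output position is [20 7 0]. Elementwise product with the kernel and sum: 7·-1 + 0·-1.

-7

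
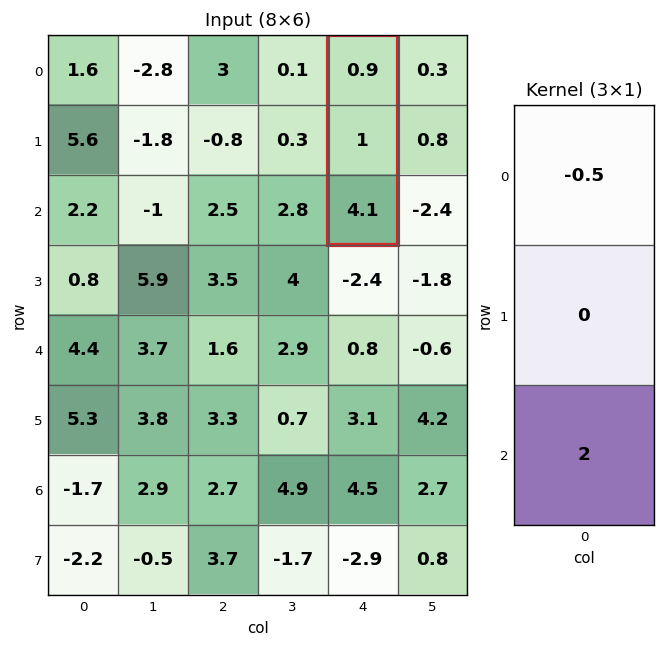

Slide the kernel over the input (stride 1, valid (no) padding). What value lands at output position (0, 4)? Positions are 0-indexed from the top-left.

7.75

The receptive field on the input at this output position is [0.9 / 1 / 4.1]. Elementwise product with the kernel and sum: 0.9·-0.5 + 4.1·2.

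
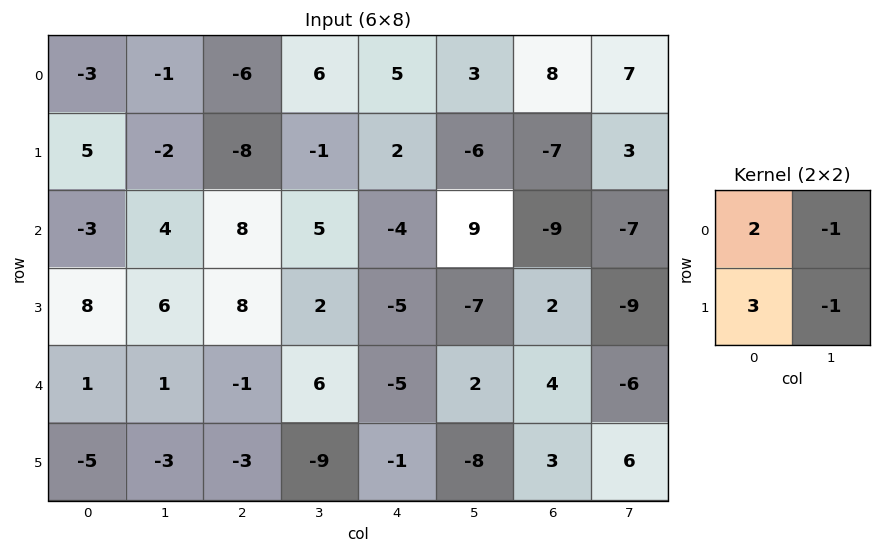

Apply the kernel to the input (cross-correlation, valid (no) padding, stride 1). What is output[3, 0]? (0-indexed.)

The receptive field on the input at this output position is [8 6 / 1 1]. Elementwise product with the kernel and sum: 8·2 + 6·-1 + 1·3 + 1·-1.

12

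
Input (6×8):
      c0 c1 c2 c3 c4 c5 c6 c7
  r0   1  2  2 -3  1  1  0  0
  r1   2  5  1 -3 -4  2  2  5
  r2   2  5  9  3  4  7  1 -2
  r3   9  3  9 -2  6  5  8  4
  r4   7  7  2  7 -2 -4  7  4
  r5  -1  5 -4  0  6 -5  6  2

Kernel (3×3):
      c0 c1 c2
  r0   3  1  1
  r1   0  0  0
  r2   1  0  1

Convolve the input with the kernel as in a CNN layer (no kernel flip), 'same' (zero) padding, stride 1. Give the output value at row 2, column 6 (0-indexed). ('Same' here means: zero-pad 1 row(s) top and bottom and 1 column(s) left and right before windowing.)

The receptive field on the zero-padded input at this output position is [2 2 5 / 7 1 -2 / 5 8 4]. Elementwise product with the kernel and sum: 2·3 + 2·1 + 5·1 + 5·1 + 4·1.

22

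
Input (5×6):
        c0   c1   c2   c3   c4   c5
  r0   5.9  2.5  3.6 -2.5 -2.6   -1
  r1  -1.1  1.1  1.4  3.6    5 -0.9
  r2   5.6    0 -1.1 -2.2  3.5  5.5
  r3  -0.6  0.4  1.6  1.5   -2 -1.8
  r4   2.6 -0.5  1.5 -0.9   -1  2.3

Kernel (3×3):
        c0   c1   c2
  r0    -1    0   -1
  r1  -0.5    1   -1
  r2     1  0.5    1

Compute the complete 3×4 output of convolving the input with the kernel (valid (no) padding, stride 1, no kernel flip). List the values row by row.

-4.75 -5.5 -1.8 12.65
-0.8 -0.9 -11.2 -4.9
-1.55 1.45 0.35 -3.35

Output[0,0]: The receptive field on the input at this output position is [5.9 2.5 3.6 / -1.1 1.1 1.4 / 5.6 0 -1.1]. Elementwise product with the kernel and sum: 5.9·-1 + 3.6·-1 + -1.1·-0.5 + 1.1·1 + 1.4·-1 + 5.6·1 + 0·0.5 + -1.1·1.
Output[0,1]: The receptive field on the input at this output position is [2.5 3.6 -2.5 / 1.1 1.4 3.6 / 0 -1.1 -2.2]. Elementwise product with the kernel and sum: 2.5·-1 + -2.5·-1 + 1.1·-0.5 + 1.4·1 + 3.6·-1 + 0·1 + -1.1·0.5 + -2.2·1.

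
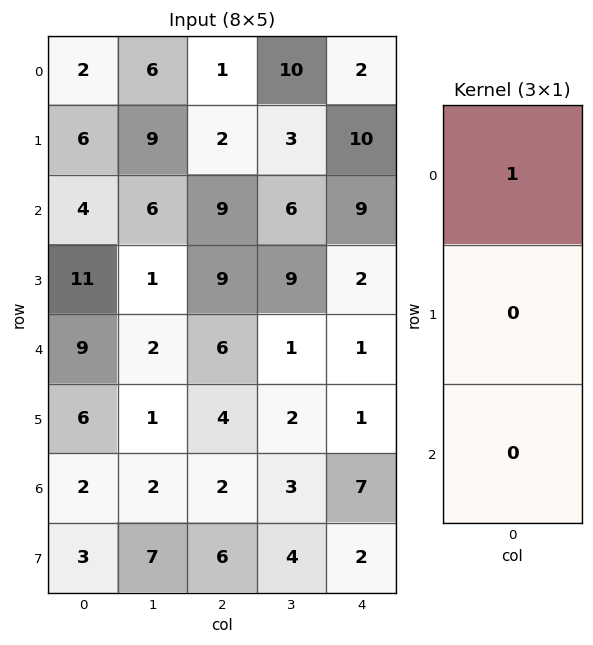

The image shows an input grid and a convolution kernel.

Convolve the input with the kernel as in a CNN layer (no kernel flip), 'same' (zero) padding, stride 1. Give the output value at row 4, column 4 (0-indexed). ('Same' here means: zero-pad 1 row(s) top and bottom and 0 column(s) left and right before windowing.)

The receptive field on the zero-padded input at this output position is [2 / 1 / 1]. Elementwise product with the kernel and sum: 2·1.

2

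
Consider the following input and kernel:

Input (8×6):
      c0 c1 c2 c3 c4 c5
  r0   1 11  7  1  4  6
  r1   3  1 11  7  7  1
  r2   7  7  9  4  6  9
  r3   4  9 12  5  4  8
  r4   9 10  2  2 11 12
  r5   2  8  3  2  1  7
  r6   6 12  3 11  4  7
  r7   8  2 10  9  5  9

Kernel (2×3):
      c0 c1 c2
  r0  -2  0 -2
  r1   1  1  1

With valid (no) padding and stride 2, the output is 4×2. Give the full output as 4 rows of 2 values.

-1 3
-7 -9
-9 -20
2 10

Output[0,0]: The receptive field on the input at this output position is [1 11 7 / 3 1 11]. Elementwise product with the kernel and sum: 1·-2 + 7·-2 + 3·1 + 1·1 + 11·1.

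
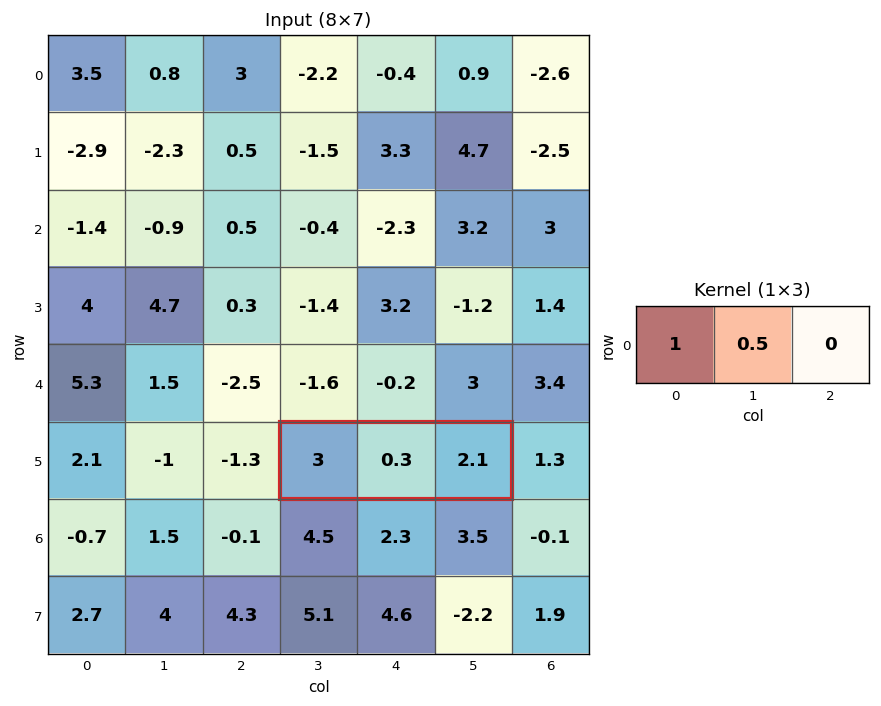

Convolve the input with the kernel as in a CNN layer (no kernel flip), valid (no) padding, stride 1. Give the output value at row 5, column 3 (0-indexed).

3.15

The receptive field on the input at this output position is [3 0.3 2.1]. Elementwise product with the kernel and sum: 3·1 + 0.3·0.5.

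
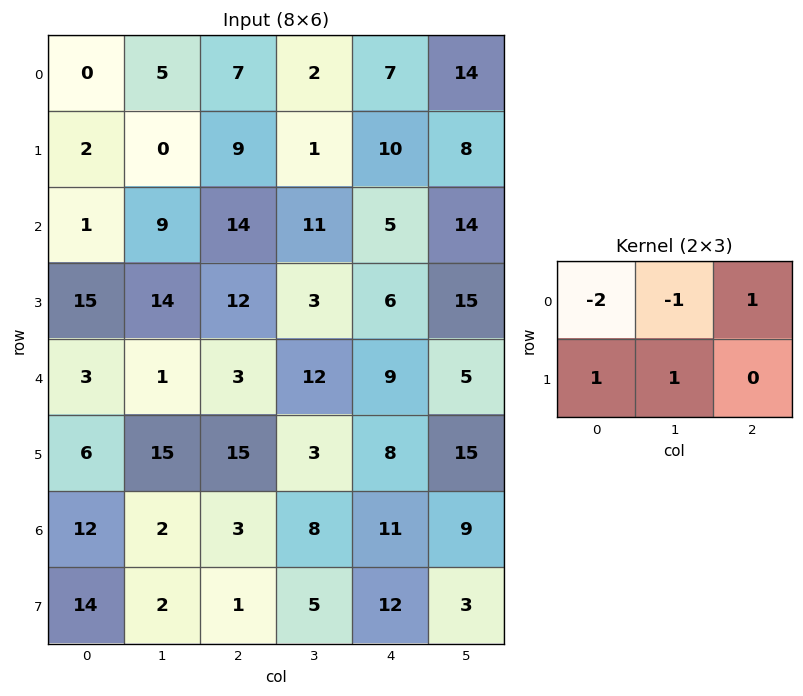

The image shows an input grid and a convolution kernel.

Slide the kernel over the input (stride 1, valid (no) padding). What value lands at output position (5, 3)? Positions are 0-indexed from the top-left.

20

The receptive field on the input at this output position is [3 8 15 / 8 11 9]. Elementwise product with the kernel and sum: 3·-2 + 8·-1 + 15·1 + 8·1 + 11·1.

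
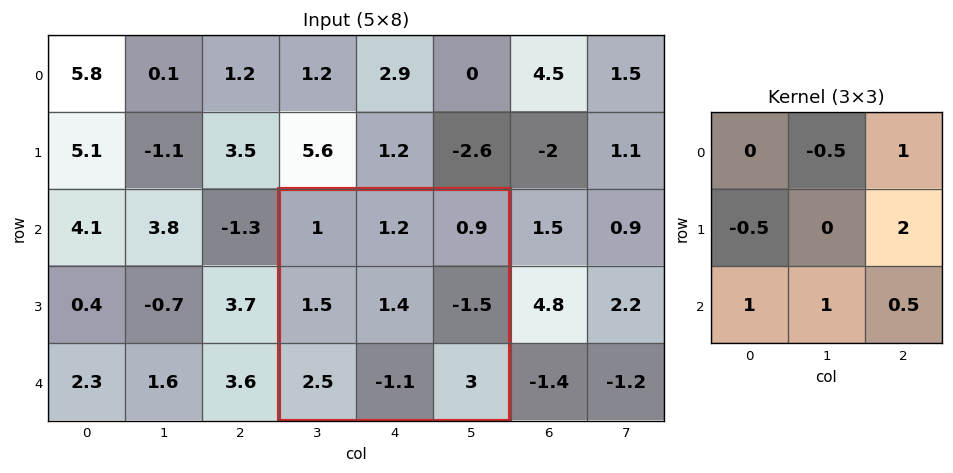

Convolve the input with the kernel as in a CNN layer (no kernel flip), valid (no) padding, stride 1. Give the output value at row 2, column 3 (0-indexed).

-0.55

The receptive field on the input at this output position is [1 1.2 0.9 / 1.5 1.4 -1.5 / 2.5 -1.1 3]. Elementwise product with the kernel and sum: 1.2·-0.5 + 0.9·1 + 1.5·-0.5 + -1.5·2 + 2.5·1 + -1.1·1 + 3·0.5.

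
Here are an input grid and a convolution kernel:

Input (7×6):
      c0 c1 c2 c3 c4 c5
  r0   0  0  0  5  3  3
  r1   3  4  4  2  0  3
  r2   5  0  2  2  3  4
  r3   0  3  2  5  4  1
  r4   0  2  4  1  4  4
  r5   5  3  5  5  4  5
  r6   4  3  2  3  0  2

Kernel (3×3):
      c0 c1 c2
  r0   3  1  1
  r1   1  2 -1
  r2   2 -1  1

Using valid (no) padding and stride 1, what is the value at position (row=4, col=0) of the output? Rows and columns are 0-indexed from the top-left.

The receptive field on the input at this output position is [0 2 4 / 5 3 5 / 4 3 2]. Elementwise product with the kernel and sum: 0·3 + 2·1 + 4·1 + 5·1 + 3·2 + 5·-1 + 4·2 + 3·-1 + 2·1.

19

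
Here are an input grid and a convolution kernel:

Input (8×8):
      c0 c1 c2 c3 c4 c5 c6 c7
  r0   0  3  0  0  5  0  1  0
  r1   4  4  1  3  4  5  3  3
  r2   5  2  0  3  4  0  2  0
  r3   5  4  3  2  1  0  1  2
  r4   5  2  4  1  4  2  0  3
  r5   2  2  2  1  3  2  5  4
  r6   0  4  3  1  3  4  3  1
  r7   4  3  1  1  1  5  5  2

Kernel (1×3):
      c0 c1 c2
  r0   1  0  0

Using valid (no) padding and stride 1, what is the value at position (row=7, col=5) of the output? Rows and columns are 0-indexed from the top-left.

5

The receptive field on the input at this output position is [5 5 2]. Elementwise product with the kernel and sum: 5·1.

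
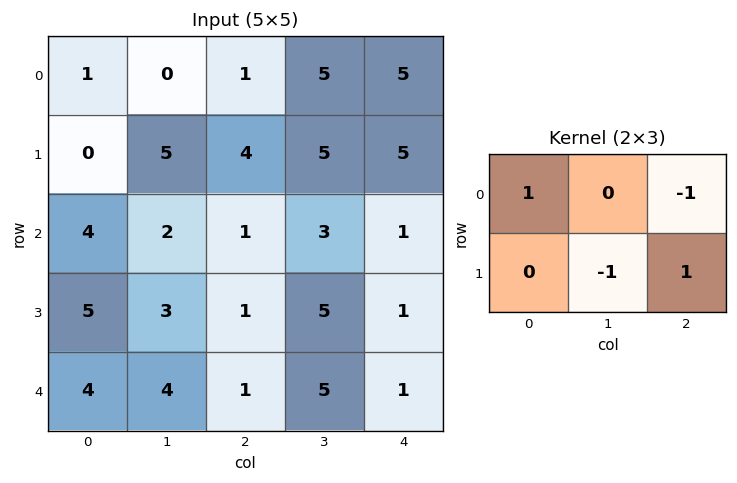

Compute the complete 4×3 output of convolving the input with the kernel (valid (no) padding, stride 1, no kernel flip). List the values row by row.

-1 -4 -4
-5 2 -3
1 3 -4
1 2 -4

Output[0,0]: The receptive field on the input at this output position is [1 0 1 / 0 5 4]. Elementwise product with the kernel and sum: 1·1 + 1·-1 + 5·-1 + 4·1.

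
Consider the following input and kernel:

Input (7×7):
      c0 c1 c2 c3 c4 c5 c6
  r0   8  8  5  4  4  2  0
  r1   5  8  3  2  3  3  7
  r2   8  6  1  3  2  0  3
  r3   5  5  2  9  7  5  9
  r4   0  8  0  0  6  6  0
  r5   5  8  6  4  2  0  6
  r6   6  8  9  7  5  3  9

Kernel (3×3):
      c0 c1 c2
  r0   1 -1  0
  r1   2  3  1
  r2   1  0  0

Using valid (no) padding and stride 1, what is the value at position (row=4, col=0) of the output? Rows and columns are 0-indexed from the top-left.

The receptive field on the input at this output position is [0 8 0 / 5 8 6 / 6 8 9]. Elementwise product with the kernel and sum: 0·1 + 8·-1 + 5·2 + 8·3 + 6·1 + 6·1.

38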